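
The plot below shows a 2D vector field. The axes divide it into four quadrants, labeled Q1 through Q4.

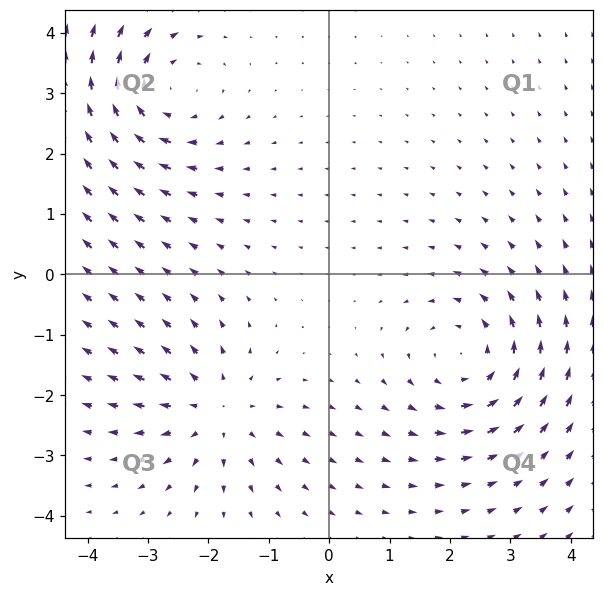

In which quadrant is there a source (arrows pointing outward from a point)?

The source sits at approximately (-1.9, -2.3), which lies in quadrant Q3. The divergence there is about +4, positive as expected for a source.

Q3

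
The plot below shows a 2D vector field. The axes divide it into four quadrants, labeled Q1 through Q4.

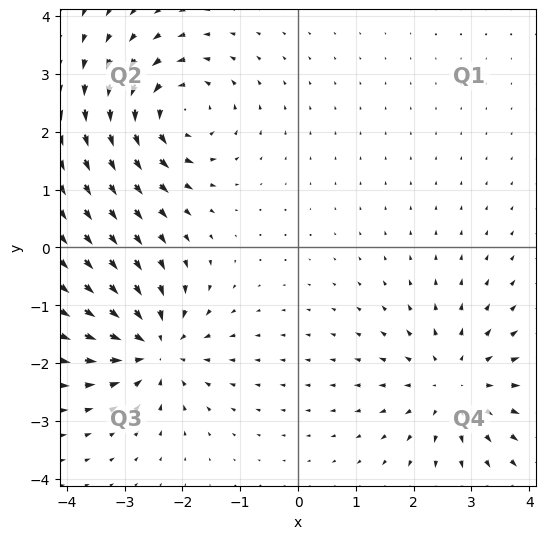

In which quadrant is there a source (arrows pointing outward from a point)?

Q4

The source sits at approximately (2.7, -2.4), which lies in quadrant Q4. The divergence there is about +4, positive as expected for a source.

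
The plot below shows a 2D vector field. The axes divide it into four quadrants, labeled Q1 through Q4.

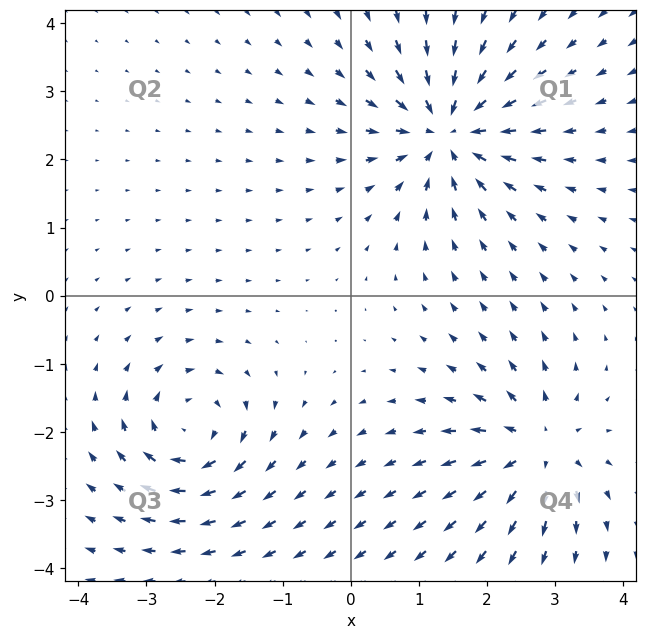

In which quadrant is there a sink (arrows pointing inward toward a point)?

Q1

The sink sits at approximately (1.4, 2.4), which lies in quadrant Q1. The divergence there is about -6, negative as expected for a sink.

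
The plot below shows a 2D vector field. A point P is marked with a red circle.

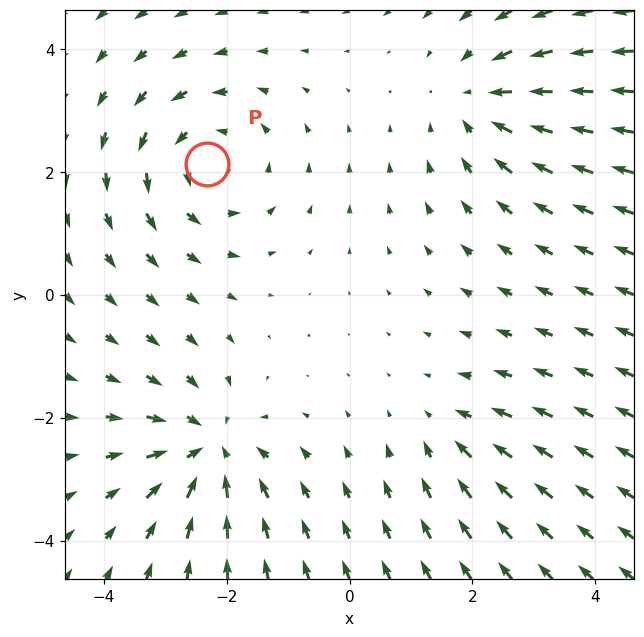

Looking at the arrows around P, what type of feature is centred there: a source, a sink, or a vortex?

vortex

At P (-2.3, 2.1) the arrows circulate counterclockwise. Divergence ≈0, curl about +4 — near-zero divergence with nonzero curl is a vortex.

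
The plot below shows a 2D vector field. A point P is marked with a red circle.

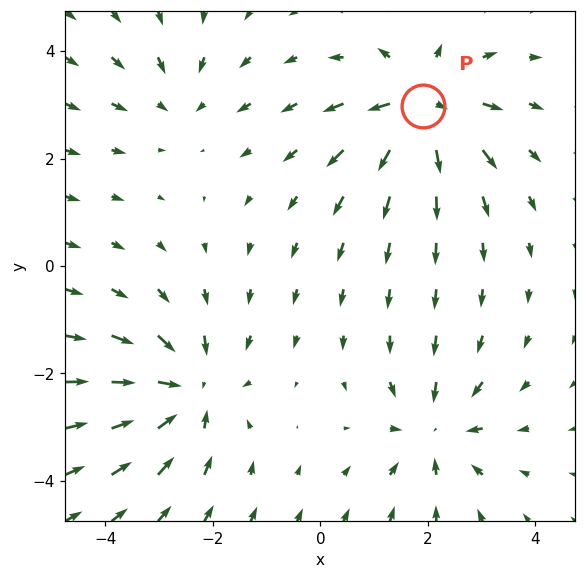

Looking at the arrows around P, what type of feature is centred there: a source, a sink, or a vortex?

source

At P (1.9, 3.0) the arrows spread outward. Divergence about +7, curl ≈0 — positive divergence with near-zero curl is a source.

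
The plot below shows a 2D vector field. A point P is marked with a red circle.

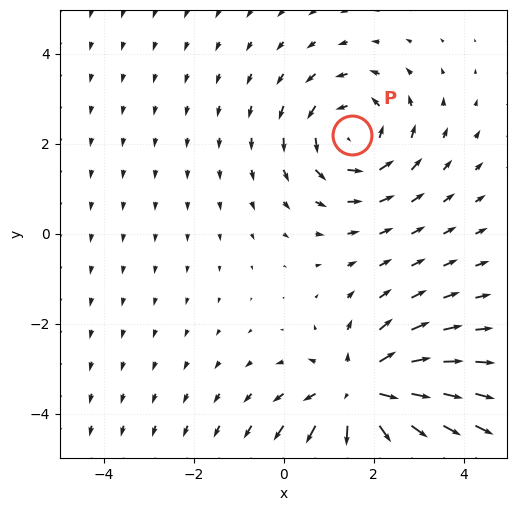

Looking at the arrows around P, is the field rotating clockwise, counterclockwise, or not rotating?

Near P at (1.5, 2.2) the arrows circulate counterclockwise. The curl (z-component) there is about +3; positive curl means counterclockwise rotation.

counterclockwise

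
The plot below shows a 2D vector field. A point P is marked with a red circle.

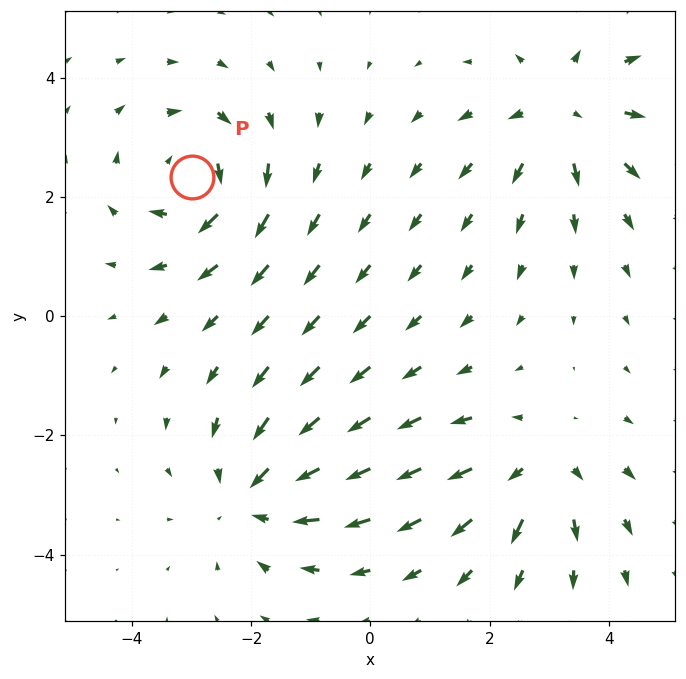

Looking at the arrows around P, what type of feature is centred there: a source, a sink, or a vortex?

At P (-3.0, 2.3) the arrows circulate clockwise. Divergence ≈0, curl about -5 — near-zero divergence with nonzero curl is a vortex.

vortex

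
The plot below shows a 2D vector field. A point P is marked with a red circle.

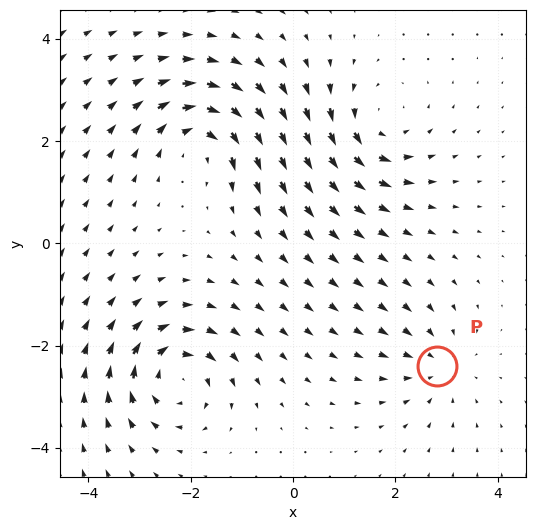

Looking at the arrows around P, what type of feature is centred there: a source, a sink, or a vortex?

At P (2.8, -2.4) the arrows converge inward. Divergence about -4, curl ≈0 — negative divergence with near-zero curl is a sink.

sink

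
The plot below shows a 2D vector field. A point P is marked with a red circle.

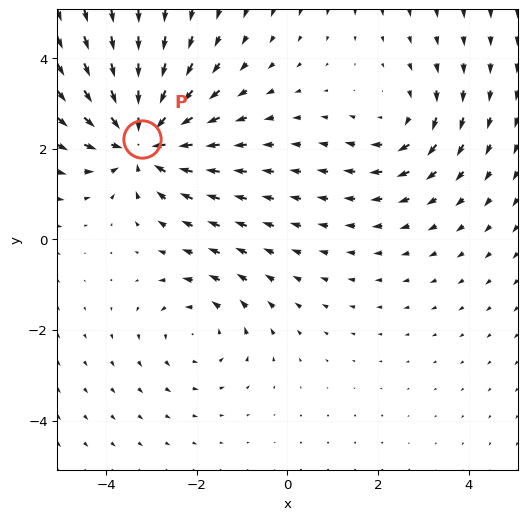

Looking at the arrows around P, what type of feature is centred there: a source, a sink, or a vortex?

At P (-3.2, 2.2) the arrows converge inward. Divergence about -5, curl ≈0 — negative divergence with near-zero curl is a sink.

sink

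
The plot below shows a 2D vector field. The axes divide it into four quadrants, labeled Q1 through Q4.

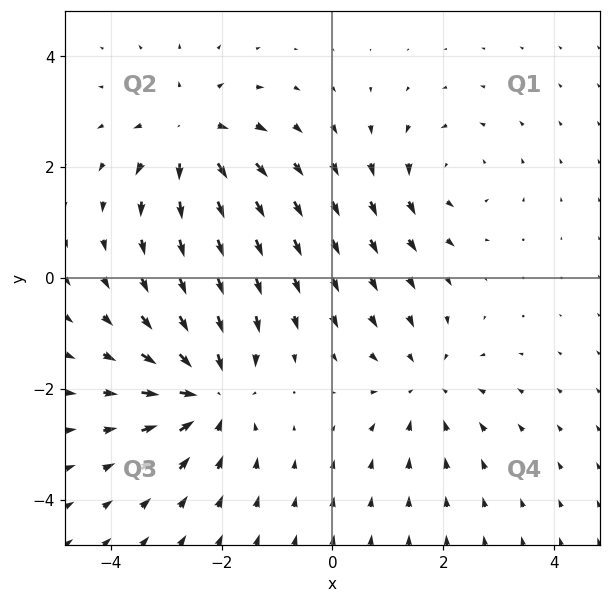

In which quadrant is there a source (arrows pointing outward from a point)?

The source sits at approximately (-2.5, 2.6), which lies in quadrant Q2. The divergence there is about +4, positive as expected for a source.

Q2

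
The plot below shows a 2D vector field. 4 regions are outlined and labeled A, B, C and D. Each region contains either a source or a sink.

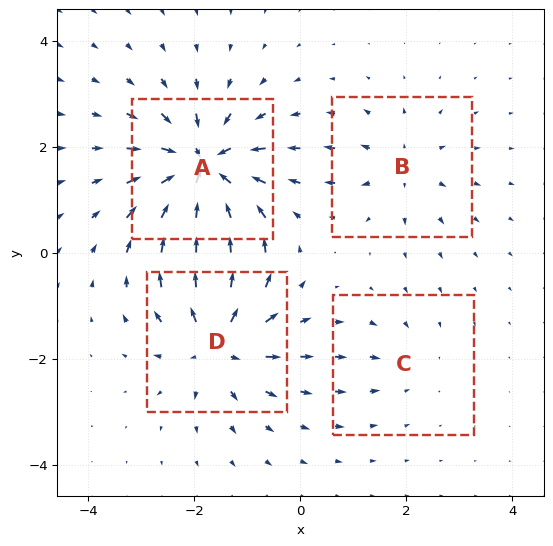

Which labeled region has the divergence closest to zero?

Divergence at each region's feature centre — A: about -9, B: about +4, C: about -2, D: about +7. Region C is closest to zero.

C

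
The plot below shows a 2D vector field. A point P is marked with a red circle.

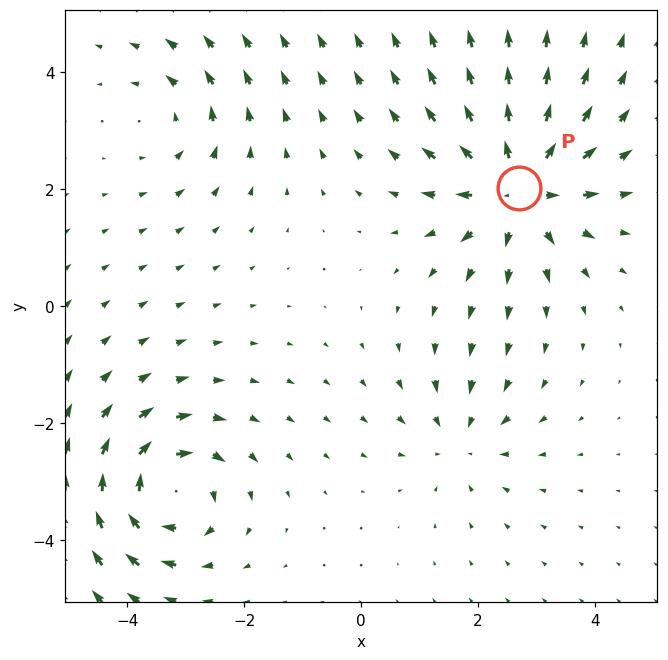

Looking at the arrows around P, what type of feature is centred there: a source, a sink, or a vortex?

source

At P (2.7, 2.0) the arrows spread outward. Divergence about +5, curl ≈0 — positive divergence with near-zero curl is a source.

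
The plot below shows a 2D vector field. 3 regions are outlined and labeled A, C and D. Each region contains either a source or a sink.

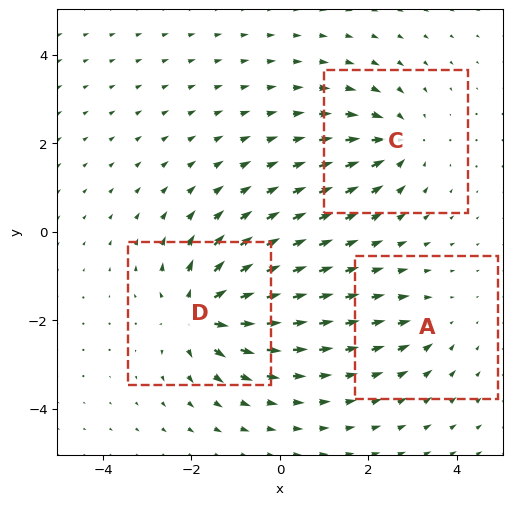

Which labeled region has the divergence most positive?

D

Divergence at each region's feature centre — A: about -2, C: about -4, D: about +6. Region D is most positive.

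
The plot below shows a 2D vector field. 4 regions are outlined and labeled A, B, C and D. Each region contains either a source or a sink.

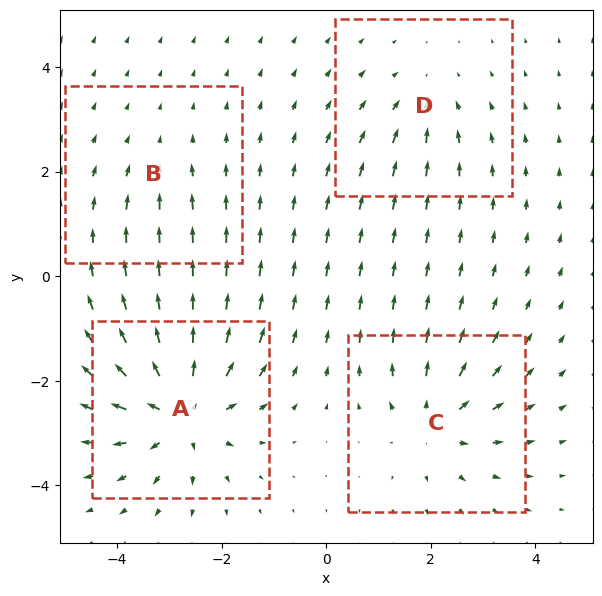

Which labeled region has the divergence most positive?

Divergence at each region's feature centre — A: about +8, B: about -2, C: about +5, D: about -3. Region A is most positive.

A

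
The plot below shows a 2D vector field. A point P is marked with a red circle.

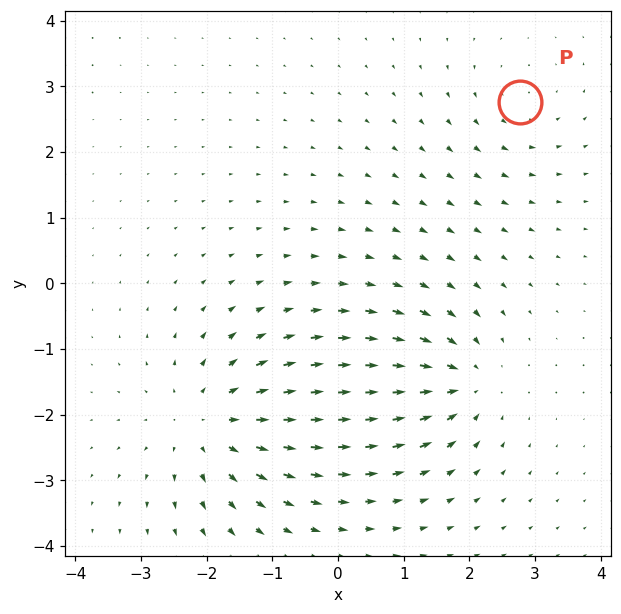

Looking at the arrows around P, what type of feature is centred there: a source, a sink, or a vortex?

At P (2.8, 2.8) the arrows circulate counterclockwise. Divergence ≈0, curl about +2 — near-zero divergence with nonzero curl is a vortex.

vortex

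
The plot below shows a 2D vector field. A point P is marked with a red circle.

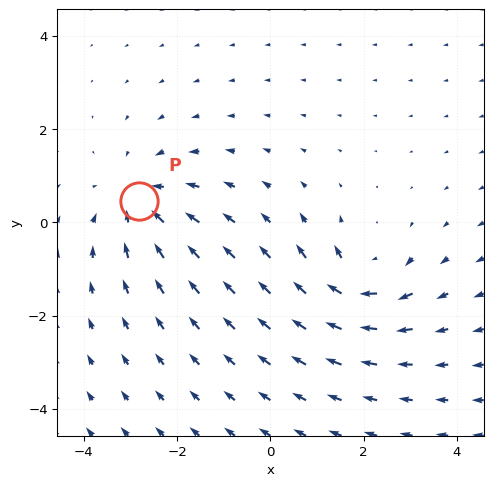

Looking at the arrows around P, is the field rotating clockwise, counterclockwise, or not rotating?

Near P at (-2.8, 0.5) the arrows show no circulation. The curl there is ≈0.

not rotating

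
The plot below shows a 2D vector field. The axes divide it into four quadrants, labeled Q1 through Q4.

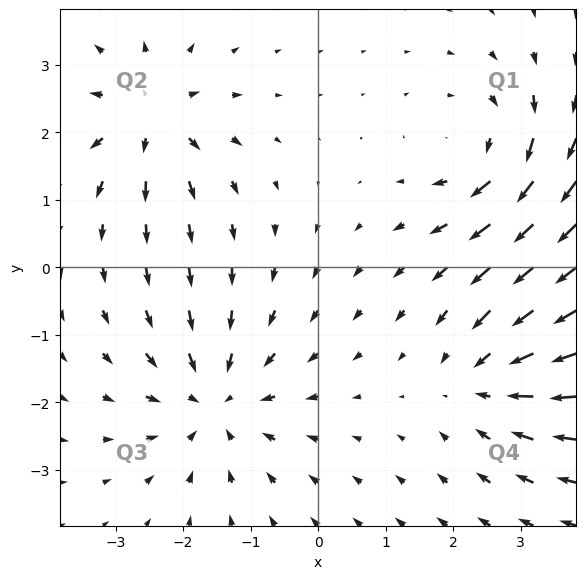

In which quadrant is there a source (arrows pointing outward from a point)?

The source sits at approximately (-2.5, 2.2), which lies in quadrant Q2. The divergence there is about +4, positive as expected for a source.

Q2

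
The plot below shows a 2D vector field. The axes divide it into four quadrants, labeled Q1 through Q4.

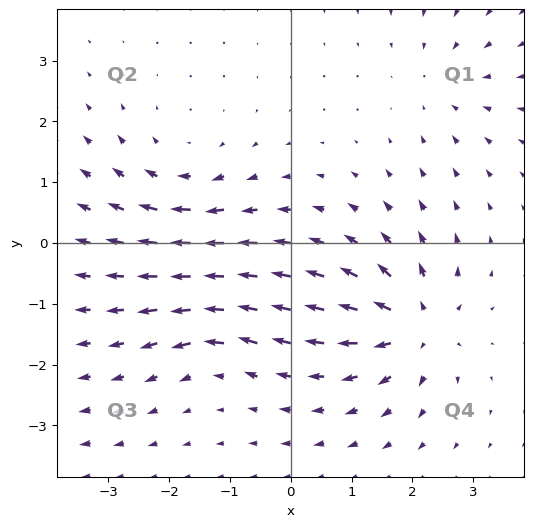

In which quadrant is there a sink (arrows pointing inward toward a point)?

The sink sits at approximately (2.5, 2.6), which lies in quadrant Q1. The divergence there is about -3, negative as expected for a sink.

Q1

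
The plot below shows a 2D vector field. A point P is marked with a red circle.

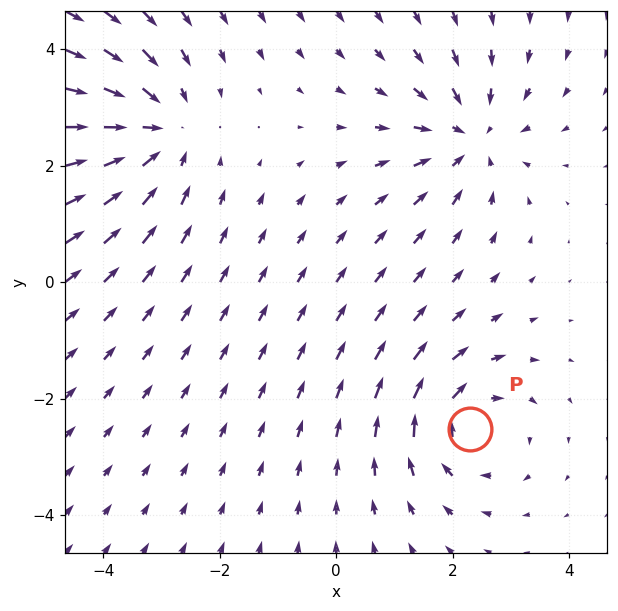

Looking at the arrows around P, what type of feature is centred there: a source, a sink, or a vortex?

At P (2.3, -2.5) the arrows circulate clockwise. Divergence ≈0, curl about -3 — near-zero divergence with nonzero curl is a vortex.

vortex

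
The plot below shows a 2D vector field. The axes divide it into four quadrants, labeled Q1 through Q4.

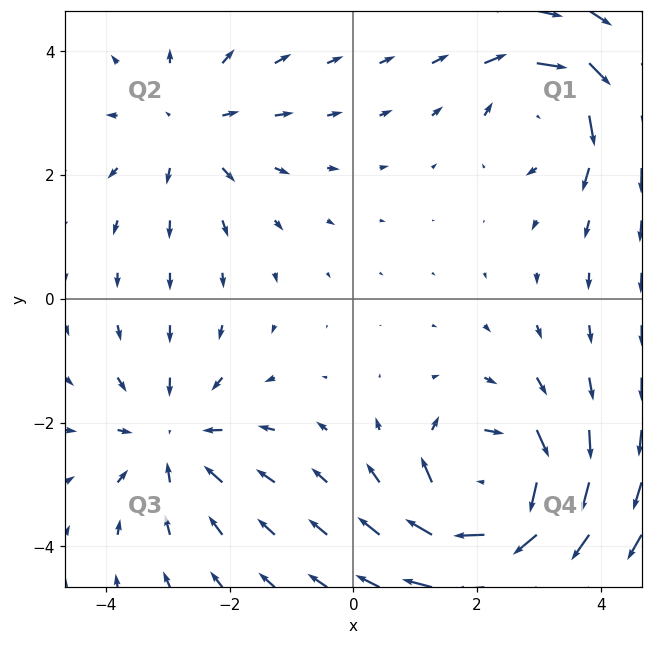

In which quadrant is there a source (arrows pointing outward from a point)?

Q2

The source sits at approximately (-2.7, 2.8), which lies in quadrant Q2. The divergence there is about +3, positive as expected for a source.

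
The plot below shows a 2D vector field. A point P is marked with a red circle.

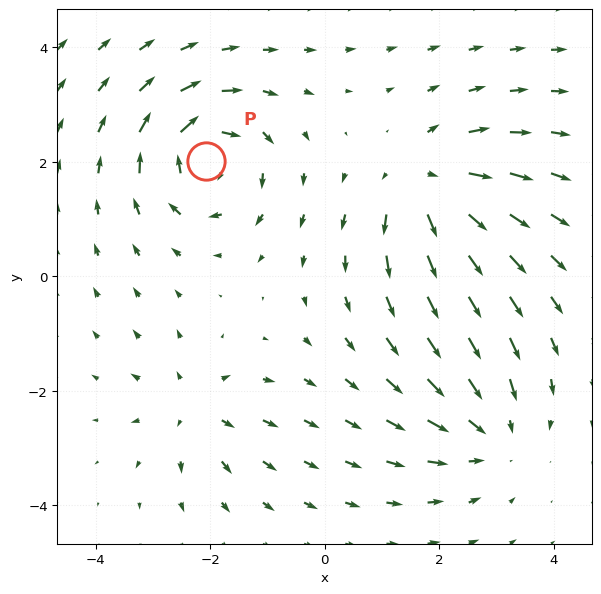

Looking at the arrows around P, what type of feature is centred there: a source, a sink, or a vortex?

At P (-2.1, 2.0) the arrows circulate clockwise. Divergence ≈0, curl about -6 — near-zero divergence with nonzero curl is a vortex.

vortex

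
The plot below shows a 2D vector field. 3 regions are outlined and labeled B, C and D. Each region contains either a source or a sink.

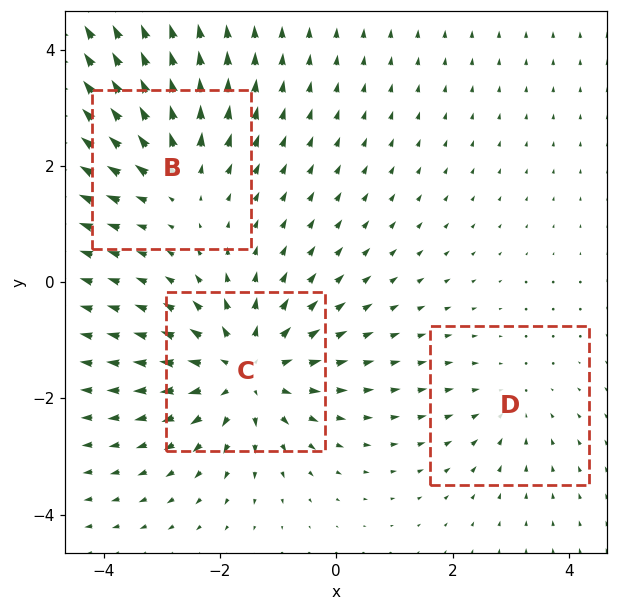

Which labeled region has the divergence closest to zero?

Divergence at each region's feature centre — B: about +3, C: about +4, D: about -2. Region D is closest to zero.

D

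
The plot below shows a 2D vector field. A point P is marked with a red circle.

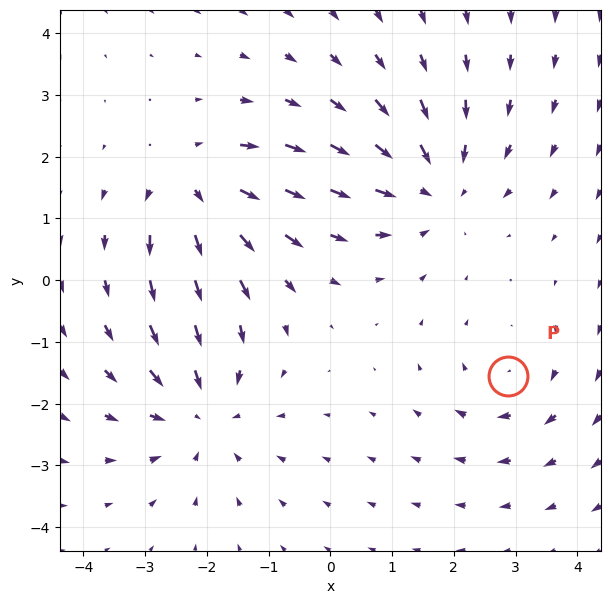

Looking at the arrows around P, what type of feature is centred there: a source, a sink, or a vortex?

At P (2.9, -1.6) the arrows circulate clockwise. Divergence ≈0, curl about -3 — near-zero divergence with nonzero curl is a vortex.

vortex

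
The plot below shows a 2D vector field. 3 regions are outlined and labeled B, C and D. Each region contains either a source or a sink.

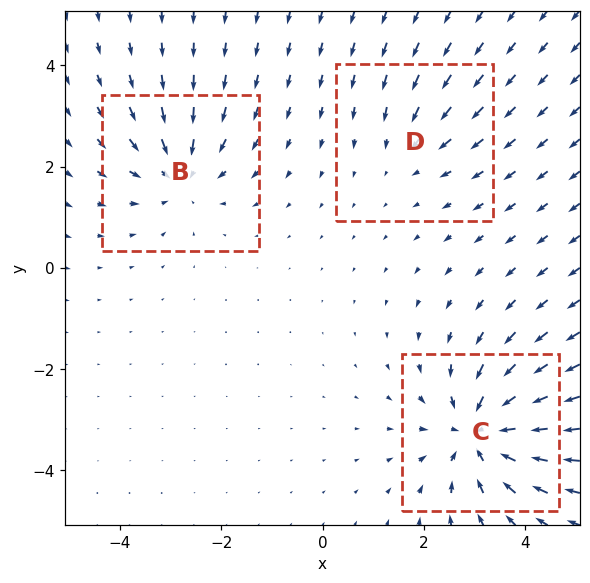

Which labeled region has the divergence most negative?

Divergence at each region's feature centre — B: about -3, C: about -5, D: about -2. Region C is most negative.

C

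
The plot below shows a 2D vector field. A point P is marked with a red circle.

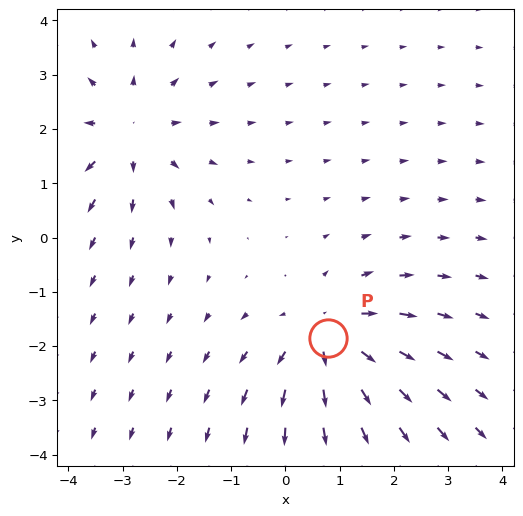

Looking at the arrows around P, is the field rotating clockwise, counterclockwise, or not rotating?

Near P at (0.8, -1.9) the arrows show no circulation. The curl there is ≈0.

not rotating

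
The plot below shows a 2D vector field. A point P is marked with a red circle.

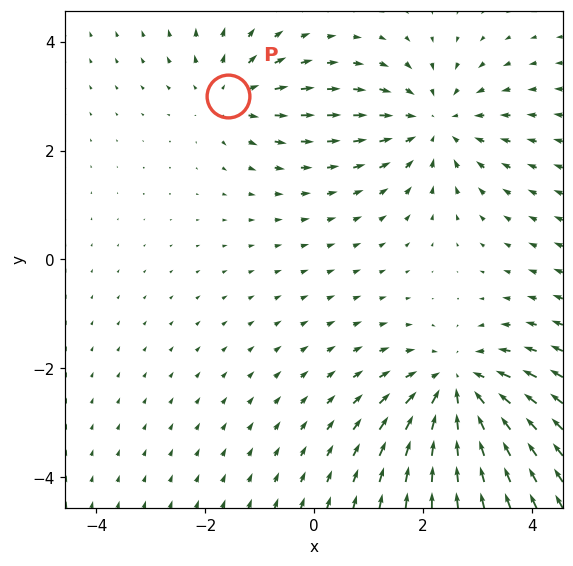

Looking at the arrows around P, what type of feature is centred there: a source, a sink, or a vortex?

source

At P (-1.6, 3.0) the arrows spread outward. Divergence about +3, curl ≈0 — positive divergence with near-zero curl is a source.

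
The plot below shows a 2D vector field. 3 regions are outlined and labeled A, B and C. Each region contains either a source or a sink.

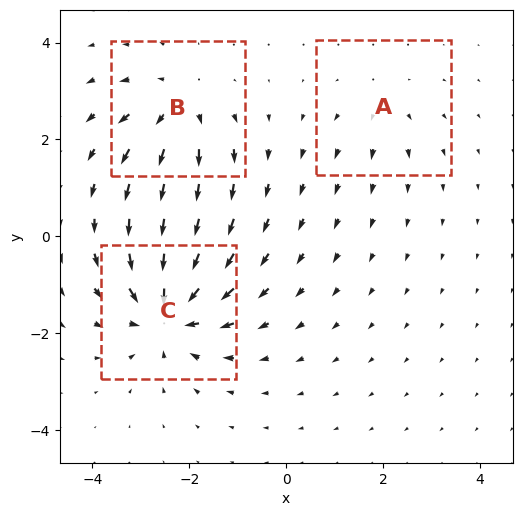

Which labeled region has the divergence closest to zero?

Divergence at each region's feature centre — A: about +2, B: about +4, C: about -5. Region A is closest to zero.

A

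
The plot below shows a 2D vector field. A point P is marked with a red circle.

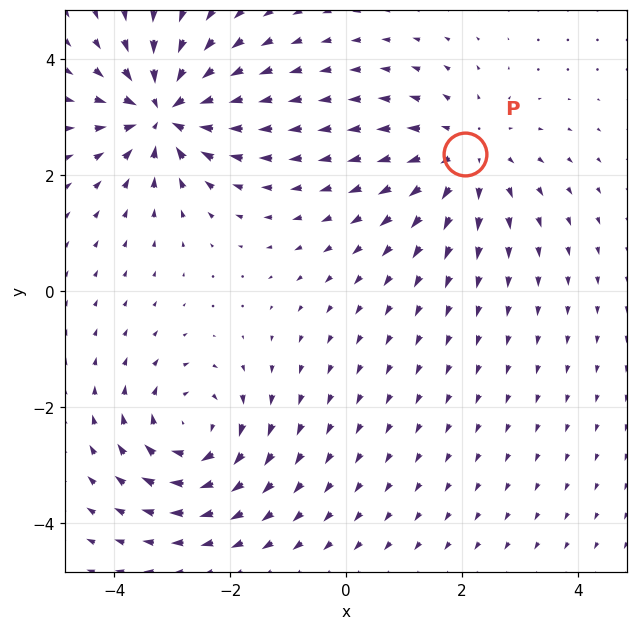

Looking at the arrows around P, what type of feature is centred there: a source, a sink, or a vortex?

source

At P (2.1, 2.4) the arrows spread outward. Divergence about +3, curl ≈0 — positive divergence with near-zero curl is a source.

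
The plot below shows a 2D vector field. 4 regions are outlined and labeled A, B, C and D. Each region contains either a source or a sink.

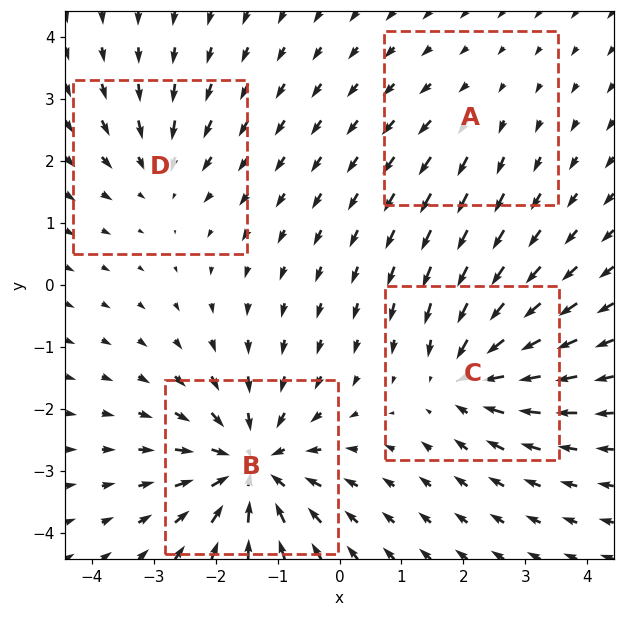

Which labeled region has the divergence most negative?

B

Divergence at each region's feature centre — A: about +2, B: about -8, C: about -6, D: about -4. Region B is most negative.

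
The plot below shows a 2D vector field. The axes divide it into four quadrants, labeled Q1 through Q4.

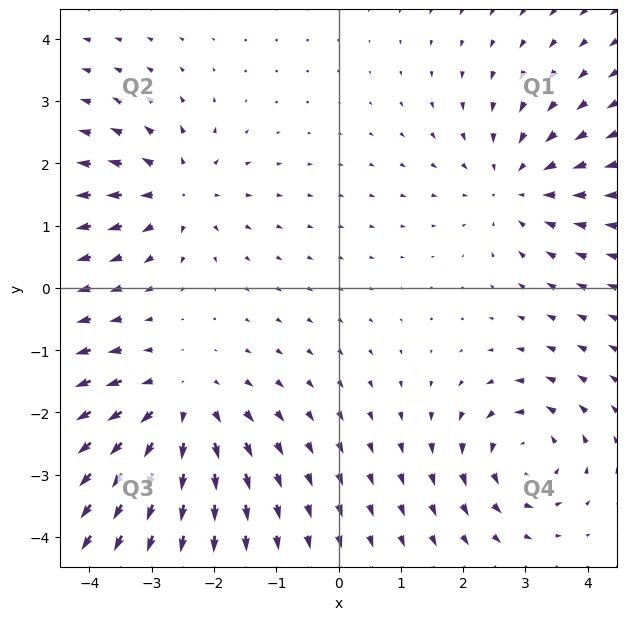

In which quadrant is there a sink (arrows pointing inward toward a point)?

Q1

The sink sits at approximately (2.9, 1.6), which lies in quadrant Q1. The divergence there is about -3, negative as expected for a sink.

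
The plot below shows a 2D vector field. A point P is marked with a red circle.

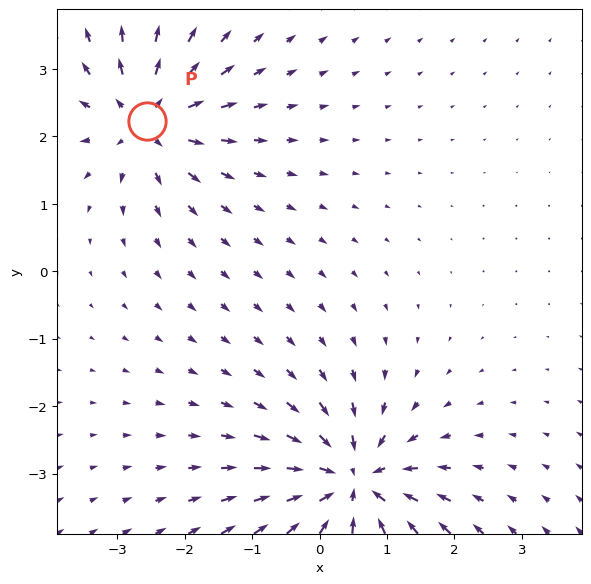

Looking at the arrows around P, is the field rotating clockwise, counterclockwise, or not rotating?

Near P at (-2.6, 2.2) the arrows show no circulation. The curl there is ≈0.

not rotating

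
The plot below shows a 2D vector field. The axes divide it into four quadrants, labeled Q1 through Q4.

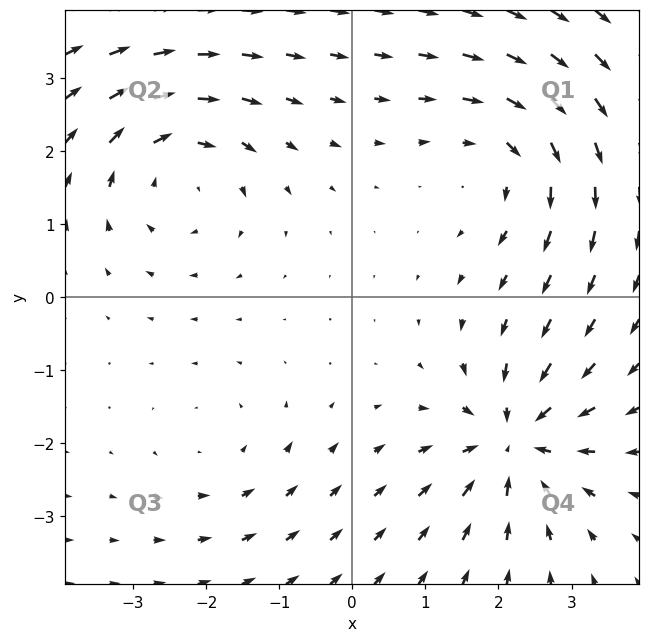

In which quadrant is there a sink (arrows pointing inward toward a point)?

The sink sits at approximately (2.2, -2.0), which lies in quadrant Q4. The divergence there is about -6, negative as expected for a sink.

Q4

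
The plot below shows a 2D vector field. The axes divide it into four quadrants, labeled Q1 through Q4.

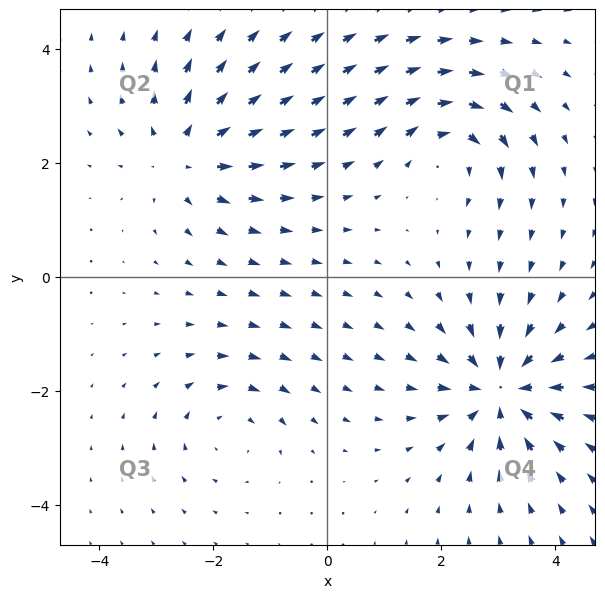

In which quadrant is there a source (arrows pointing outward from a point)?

Q2

The source sits at approximately (-2.5, 2.2), which lies in quadrant Q2. The divergence there is about +4, positive as expected for a source.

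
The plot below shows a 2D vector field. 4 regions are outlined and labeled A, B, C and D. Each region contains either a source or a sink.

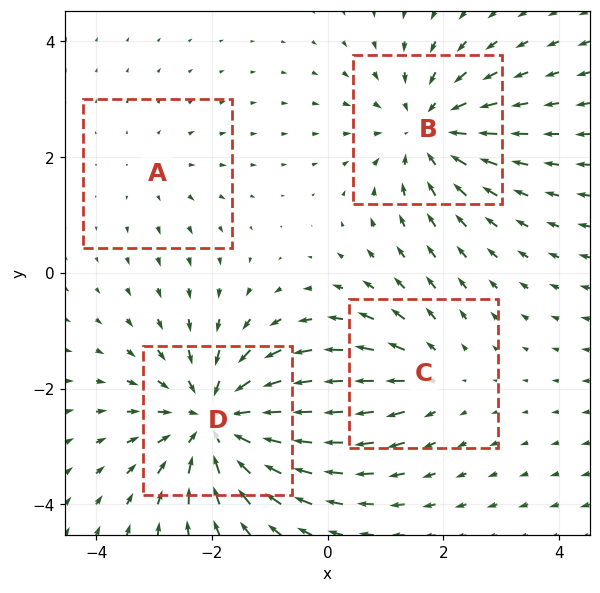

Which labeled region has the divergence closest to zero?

Divergence at each region's feature centre — A: about +2, B: about -4, C: about +3, D: about -6. Region A is closest to zero.

A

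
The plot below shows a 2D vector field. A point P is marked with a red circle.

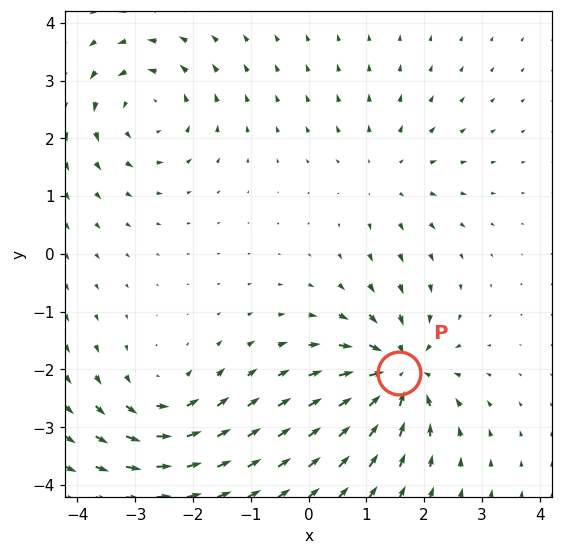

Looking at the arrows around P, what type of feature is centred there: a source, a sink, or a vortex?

sink

At P (1.6, -2.1) the arrows converge inward. Divergence about -7, curl ≈0 — negative divergence with near-zero curl is a sink.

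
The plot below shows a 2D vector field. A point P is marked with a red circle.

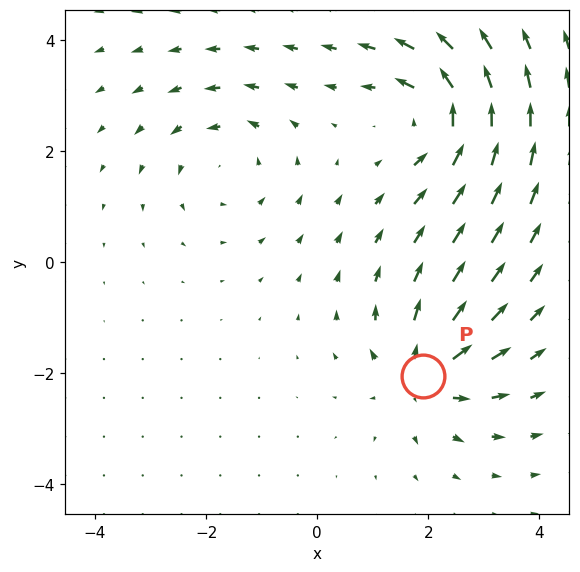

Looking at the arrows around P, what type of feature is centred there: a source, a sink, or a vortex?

source

At P (1.9, -2.0) the arrows spread outward. Divergence about +5, curl ≈0 — positive divergence with near-zero curl is a source.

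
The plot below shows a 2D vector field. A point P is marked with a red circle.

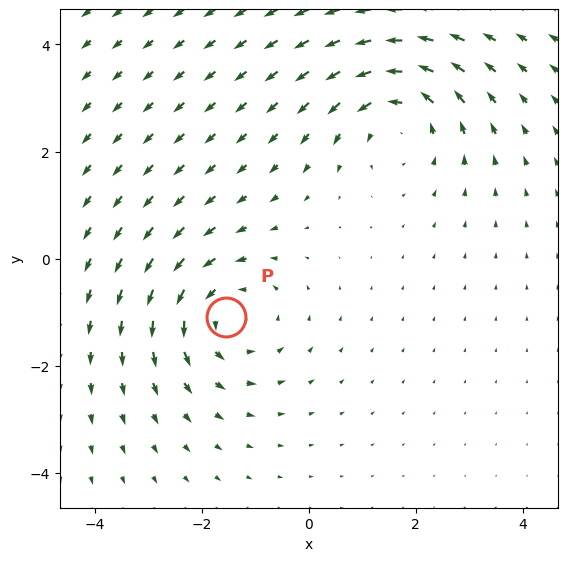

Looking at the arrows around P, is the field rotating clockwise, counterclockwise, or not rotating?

counterclockwise

Near P at (-1.6, -1.1) the arrows circulate counterclockwise. The curl (z-component) there is about +4; positive curl means counterclockwise rotation.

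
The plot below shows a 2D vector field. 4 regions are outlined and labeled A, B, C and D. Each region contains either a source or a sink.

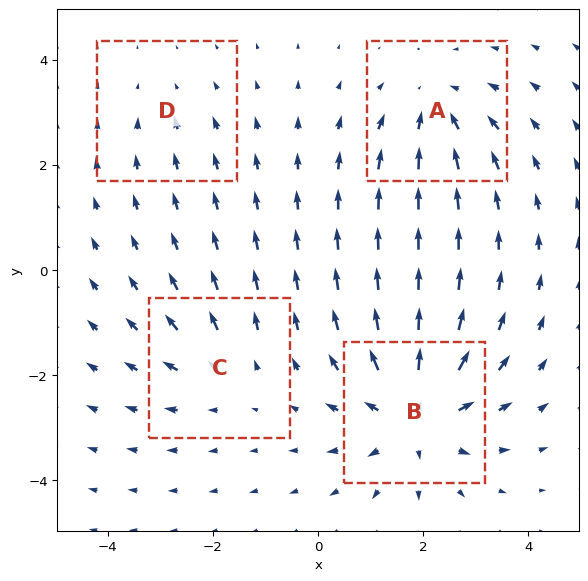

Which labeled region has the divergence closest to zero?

D

Divergence at each region's feature centre — A: about -4, B: about +7, C: about +3, D: about -2. Region D is closest to zero.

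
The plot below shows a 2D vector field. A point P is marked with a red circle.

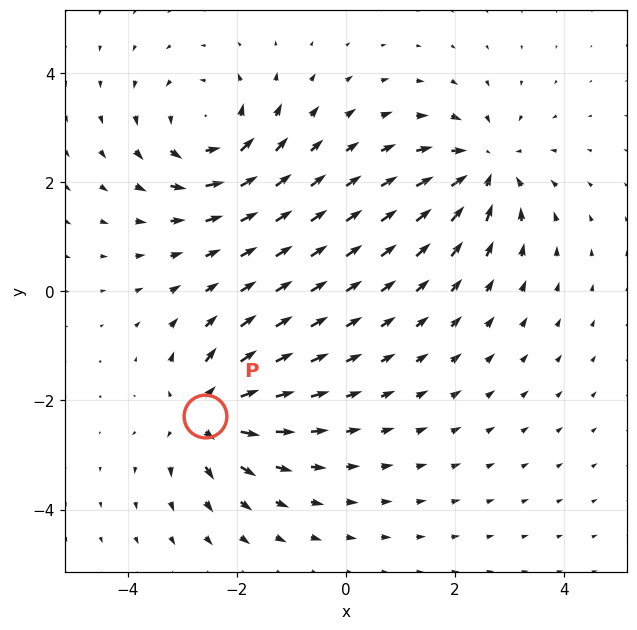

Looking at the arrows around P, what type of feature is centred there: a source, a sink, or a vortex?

At P (-2.6, -2.3) the arrows spread outward. Divergence about +6, curl ≈0 — positive divergence with near-zero curl is a source.

source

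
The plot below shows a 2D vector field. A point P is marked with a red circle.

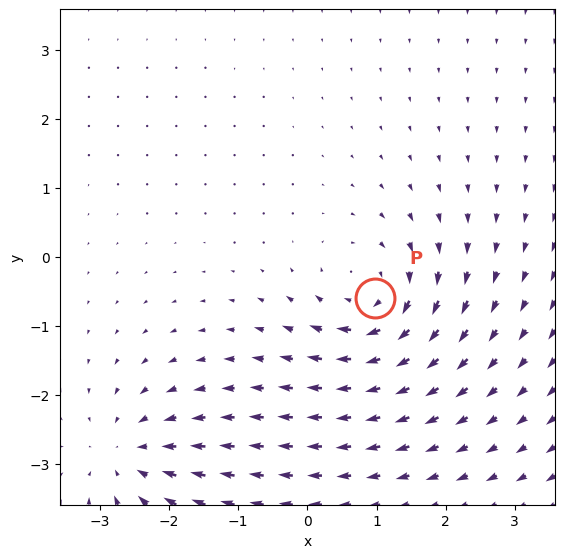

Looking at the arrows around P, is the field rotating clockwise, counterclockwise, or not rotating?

Near P at (1.0, -0.6) the arrows circulate clockwise. The curl (z-component) there is about -5; negative curl means clockwise rotation.

clockwise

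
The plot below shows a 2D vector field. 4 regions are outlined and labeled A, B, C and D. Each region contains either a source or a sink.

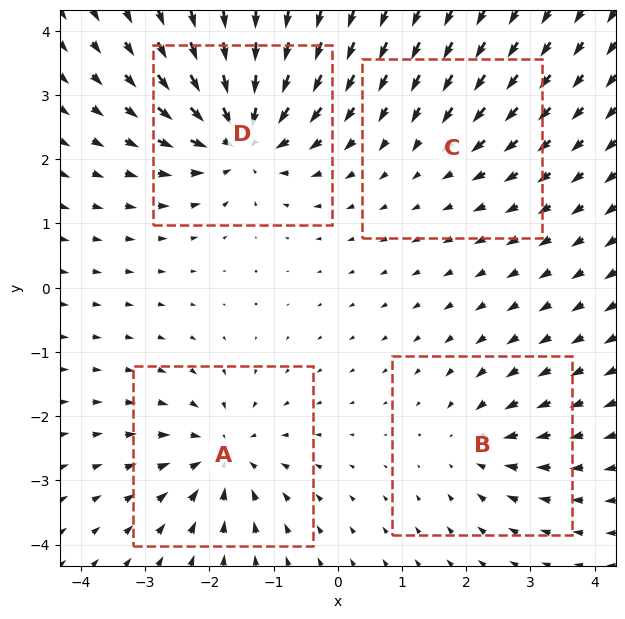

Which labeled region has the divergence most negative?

D

Divergence at each region's feature centre — A: about -6, B: about -4, C: about -3, D: about -8. Region D is most negative.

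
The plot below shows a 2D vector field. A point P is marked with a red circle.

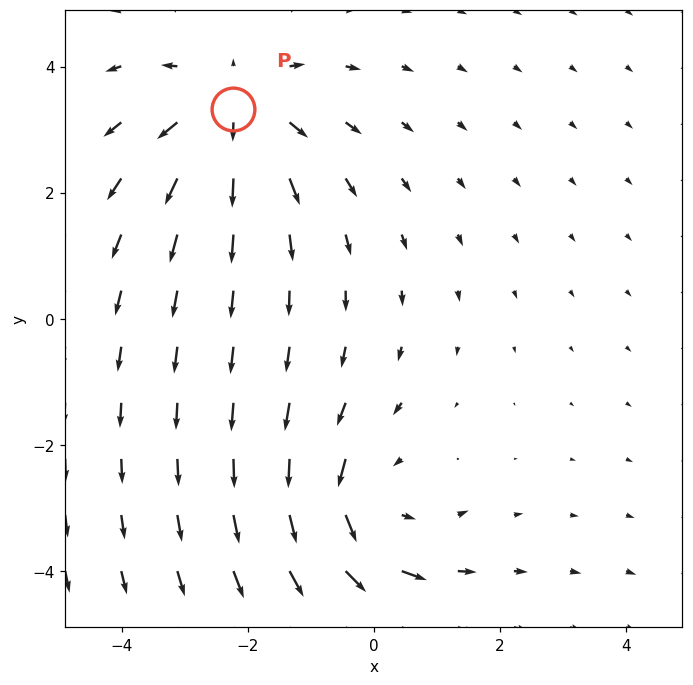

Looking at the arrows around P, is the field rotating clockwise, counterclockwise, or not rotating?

not rotating

Near P at (-2.2, 3.3) the arrows show no circulation. The curl there is ≈0.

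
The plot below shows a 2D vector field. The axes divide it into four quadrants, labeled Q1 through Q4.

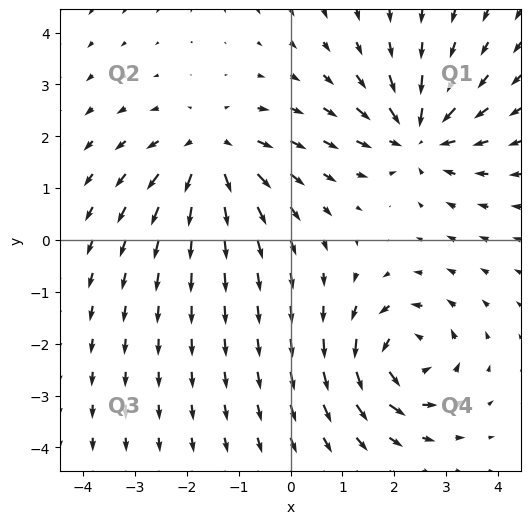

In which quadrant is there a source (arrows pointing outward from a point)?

The source sits at approximately (-1.5, 1.7), which lies in quadrant Q2. The divergence there is about +4, positive as expected for a source.

Q2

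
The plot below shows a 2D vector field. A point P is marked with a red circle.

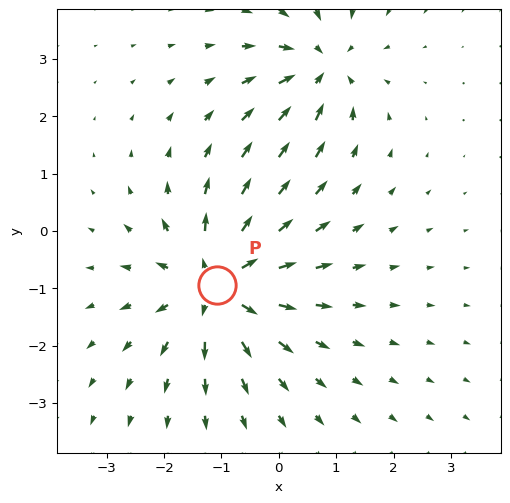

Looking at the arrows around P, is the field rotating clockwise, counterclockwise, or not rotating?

not rotating

Near P at (-1.1, -0.9) the arrows show no circulation. The curl there is ≈0.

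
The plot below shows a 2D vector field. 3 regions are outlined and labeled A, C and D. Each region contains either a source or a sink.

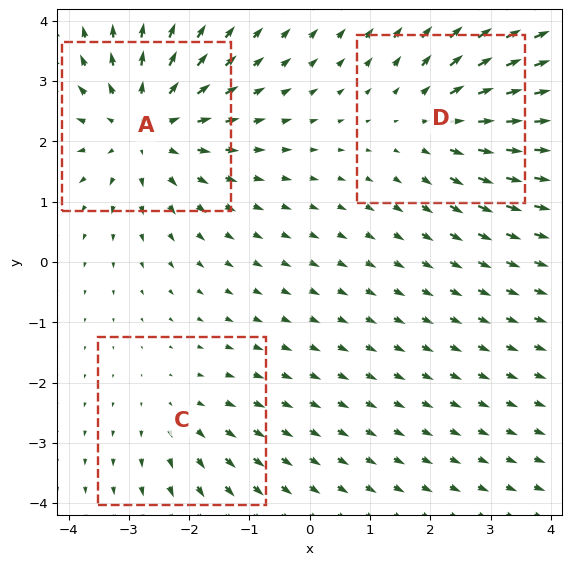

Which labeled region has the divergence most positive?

Divergence at each region's feature centre — A: about +4, C: about +2, D: about +3. Region A is most positive.

A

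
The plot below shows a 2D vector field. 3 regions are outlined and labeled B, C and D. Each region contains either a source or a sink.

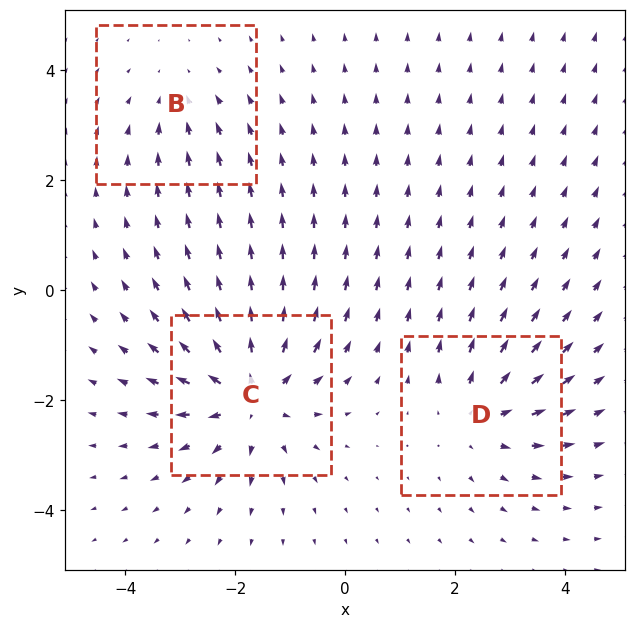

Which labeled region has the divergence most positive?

C

Divergence at each region's feature centre — B: about -2, C: about +5, D: about +3. Region C is most positive.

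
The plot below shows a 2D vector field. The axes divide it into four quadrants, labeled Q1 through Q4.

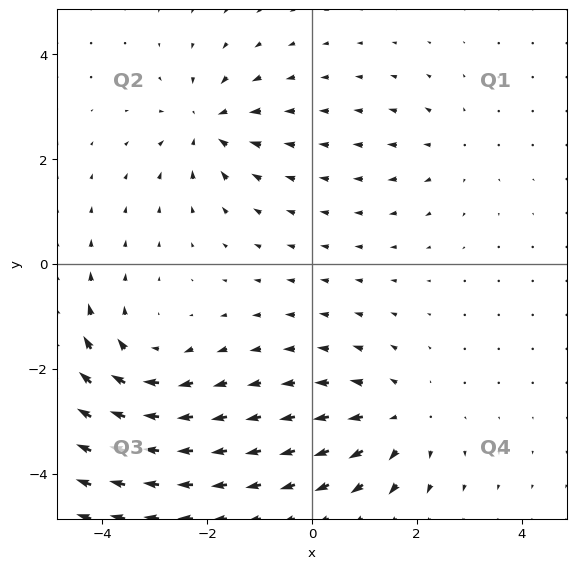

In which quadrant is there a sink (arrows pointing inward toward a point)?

The sink sits at approximately (-2.0, 2.6), which lies in quadrant Q2. The divergence there is about -5, negative as expected for a sink.

Q2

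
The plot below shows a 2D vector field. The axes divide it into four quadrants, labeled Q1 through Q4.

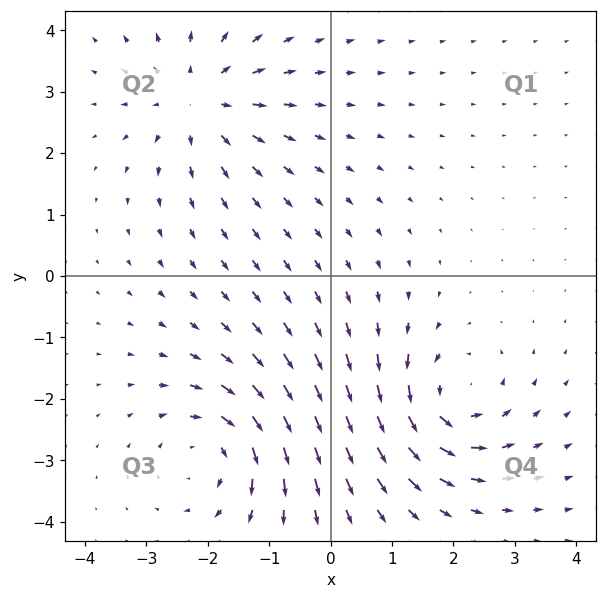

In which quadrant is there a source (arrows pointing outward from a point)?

The source sits at approximately (-2.1, 2.9), which lies in quadrant Q2. The divergence there is about +4, positive as expected for a source.

Q2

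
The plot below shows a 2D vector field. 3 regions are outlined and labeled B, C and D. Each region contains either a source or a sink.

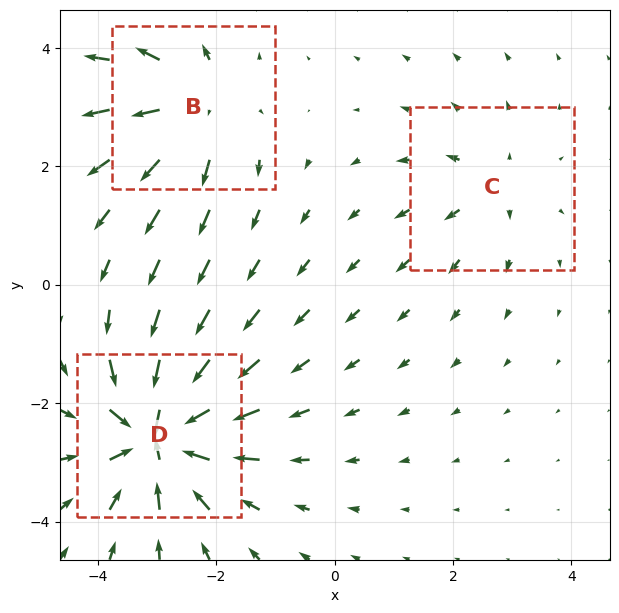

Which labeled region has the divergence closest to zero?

Divergence at each region's feature centre — B: about +4, C: about +2, D: about -6. Region C is closest to zero.

C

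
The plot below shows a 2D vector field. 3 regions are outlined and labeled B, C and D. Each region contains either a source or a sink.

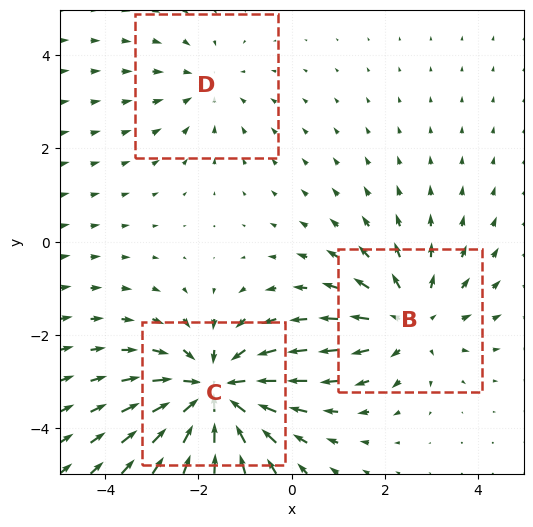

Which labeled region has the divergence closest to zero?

Divergence at each region's feature centre — B: about +3, C: about -4, D: about -2. Region D is closest to zero.

D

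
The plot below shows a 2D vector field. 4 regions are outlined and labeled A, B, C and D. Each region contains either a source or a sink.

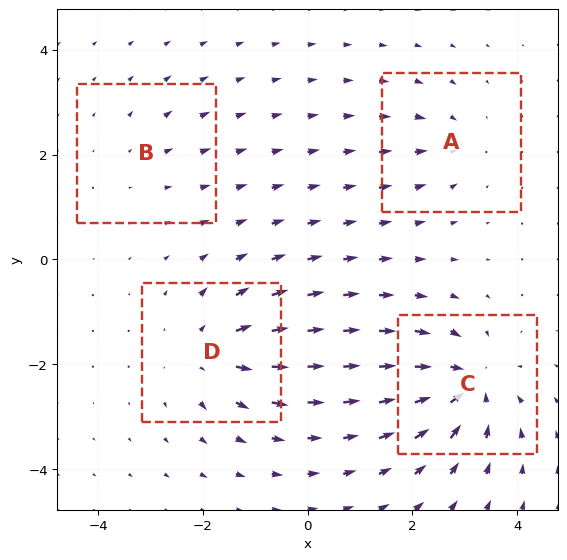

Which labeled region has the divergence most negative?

Divergence at each region's feature centre — A: about -4, B: about +2, C: about -7, D: about +6. Region C is most negative.

C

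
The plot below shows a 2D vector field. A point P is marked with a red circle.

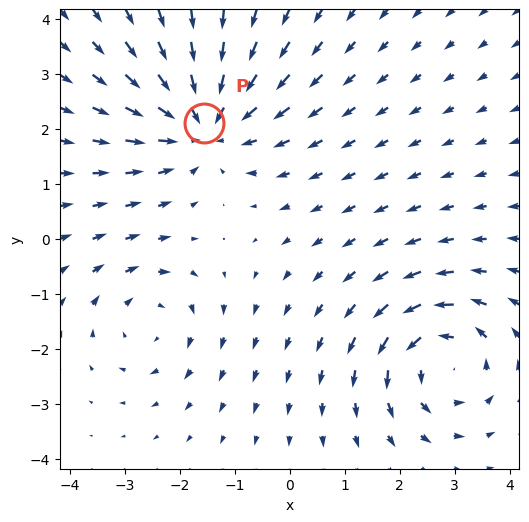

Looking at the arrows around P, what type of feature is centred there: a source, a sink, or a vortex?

sink

At P (-1.6, 2.1) the arrows converge inward. Divergence about -4, curl ≈0 — negative divergence with near-zero curl is a sink.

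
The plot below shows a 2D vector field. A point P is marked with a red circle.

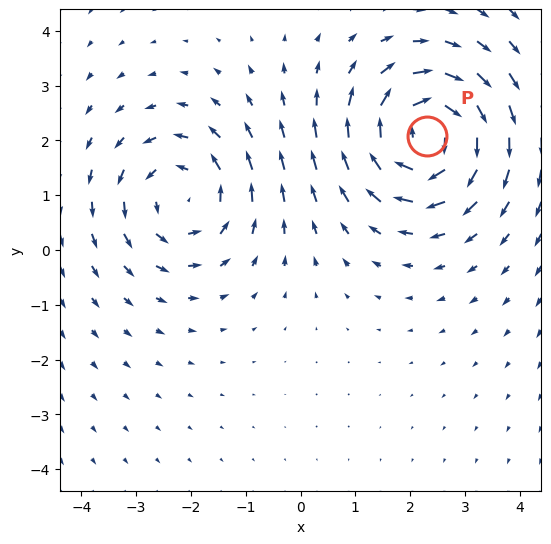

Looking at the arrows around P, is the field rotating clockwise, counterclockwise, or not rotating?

Near P at (2.3, 2.1) the arrows circulate clockwise. The curl (z-component) there is about -6; negative curl means clockwise rotation.

clockwise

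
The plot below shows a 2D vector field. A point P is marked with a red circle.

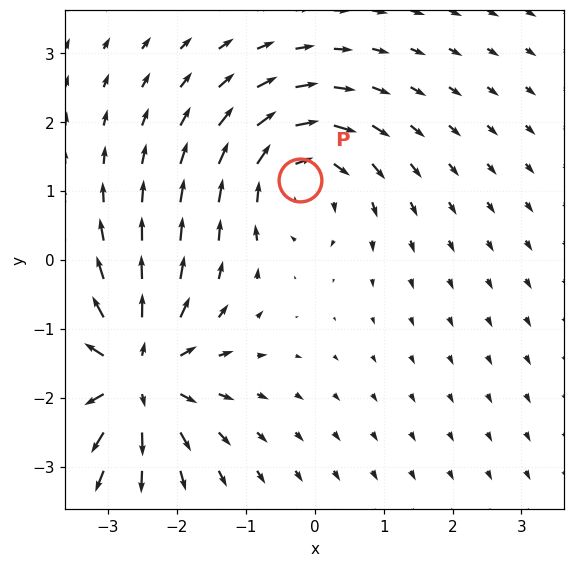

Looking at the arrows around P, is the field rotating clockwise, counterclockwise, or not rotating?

Near P at (-0.2, 1.2) the arrows circulate clockwise. The curl (z-component) there is about -4; negative curl means clockwise rotation.

clockwise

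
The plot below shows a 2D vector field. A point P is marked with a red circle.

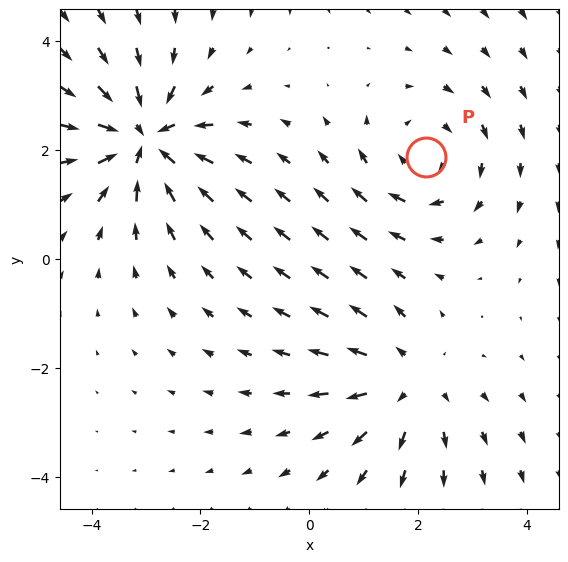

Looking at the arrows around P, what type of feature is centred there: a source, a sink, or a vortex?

At P (2.1, 1.9) the arrows circulate clockwise. Divergence ≈0, curl about -3 — near-zero divergence with nonzero curl is a vortex.

vortex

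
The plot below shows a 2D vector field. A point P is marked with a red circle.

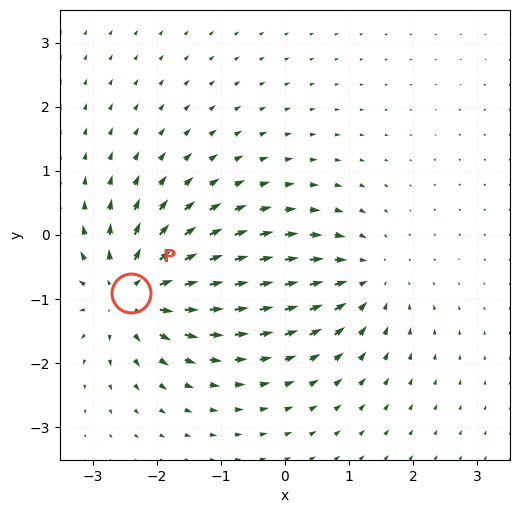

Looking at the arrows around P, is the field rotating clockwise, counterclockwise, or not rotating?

not rotating

Near P at (-2.4, -0.9) the arrows show no circulation. The curl there is ≈0.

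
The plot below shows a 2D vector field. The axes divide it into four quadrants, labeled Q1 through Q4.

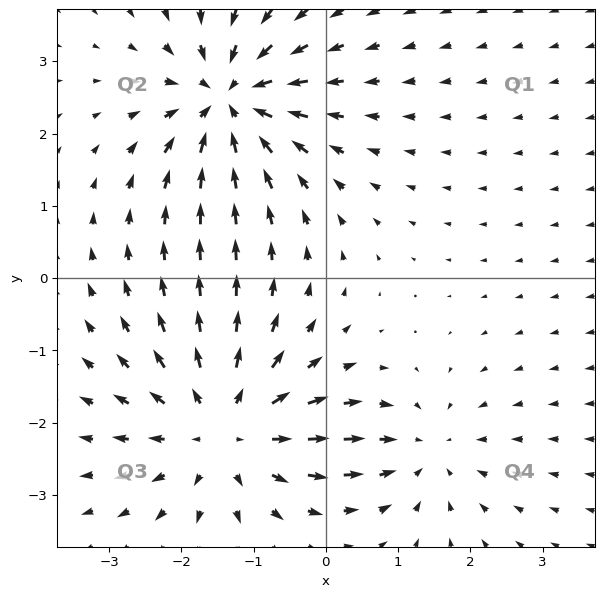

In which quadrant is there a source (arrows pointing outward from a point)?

Q3

The source sits at approximately (-1.4, -2.1), which lies in quadrant Q3. The divergence there is about +4, positive as expected for a source.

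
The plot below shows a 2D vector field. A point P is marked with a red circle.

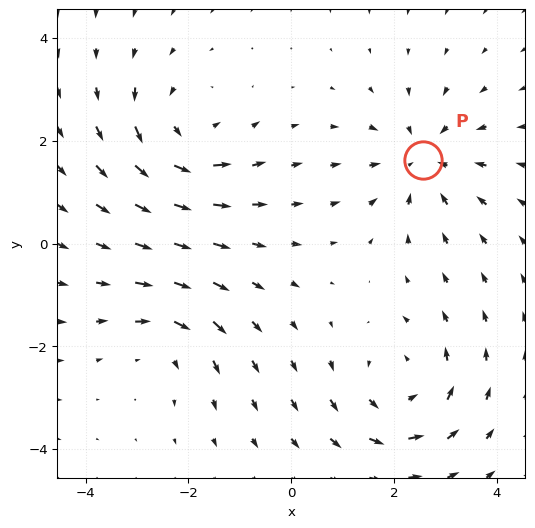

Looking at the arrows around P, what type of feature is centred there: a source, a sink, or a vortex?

At P (2.6, 1.6) the arrows converge inward. Divergence about -4, curl ≈0 — negative divergence with near-zero curl is a sink.

sink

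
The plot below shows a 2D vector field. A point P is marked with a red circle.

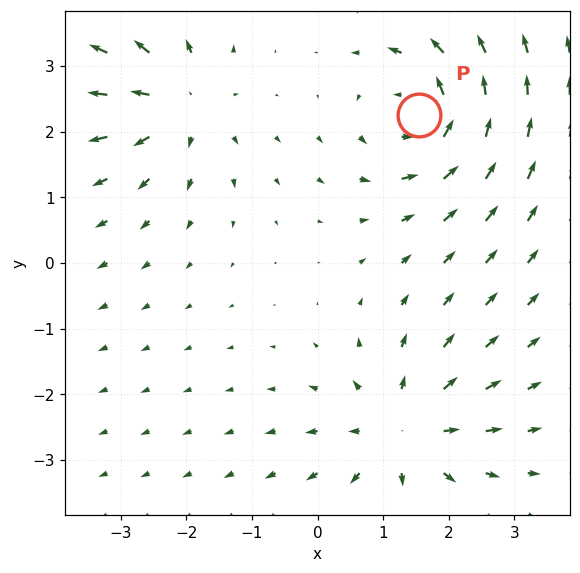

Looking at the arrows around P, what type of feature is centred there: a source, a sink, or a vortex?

At P (1.6, 2.2) the arrows circulate counterclockwise. Divergence ≈0, curl about +5 — near-zero divergence with nonzero curl is a vortex.

vortex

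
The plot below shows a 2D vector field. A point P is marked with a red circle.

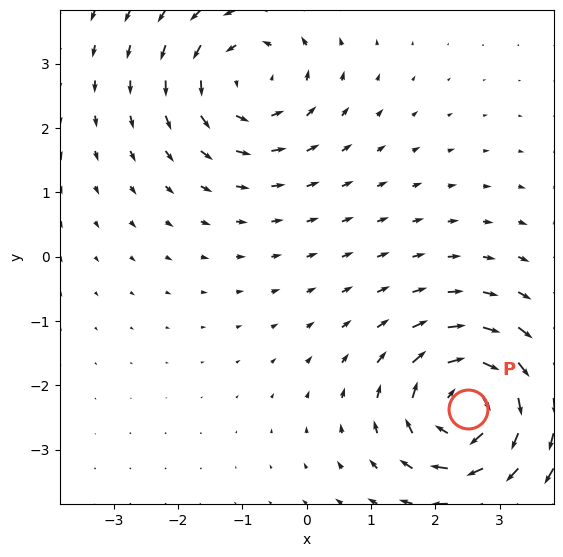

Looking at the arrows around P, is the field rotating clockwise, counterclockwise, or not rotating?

clockwise

Near P at (2.5, -2.4) the arrows circulate clockwise. The curl (z-component) there is about -6; negative curl means clockwise rotation.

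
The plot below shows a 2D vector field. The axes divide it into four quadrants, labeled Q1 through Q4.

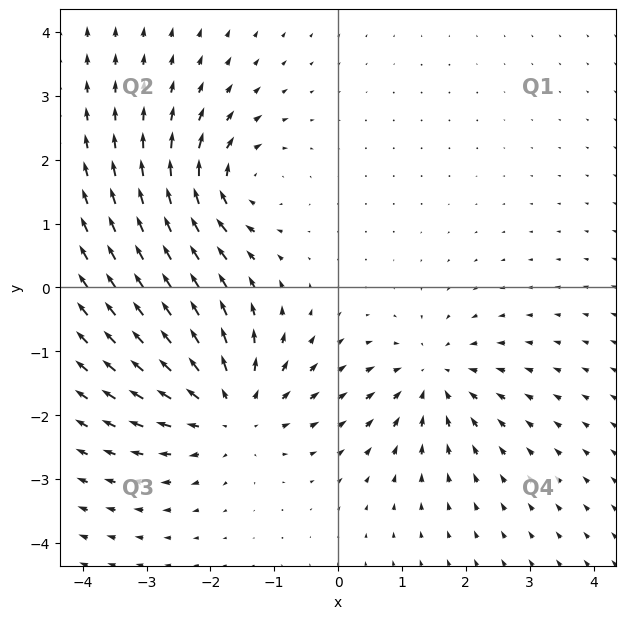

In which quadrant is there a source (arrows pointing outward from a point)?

Q3

The source sits at approximately (-1.7, -1.9), which lies in quadrant Q3. The divergence there is about +3, positive as expected for a source.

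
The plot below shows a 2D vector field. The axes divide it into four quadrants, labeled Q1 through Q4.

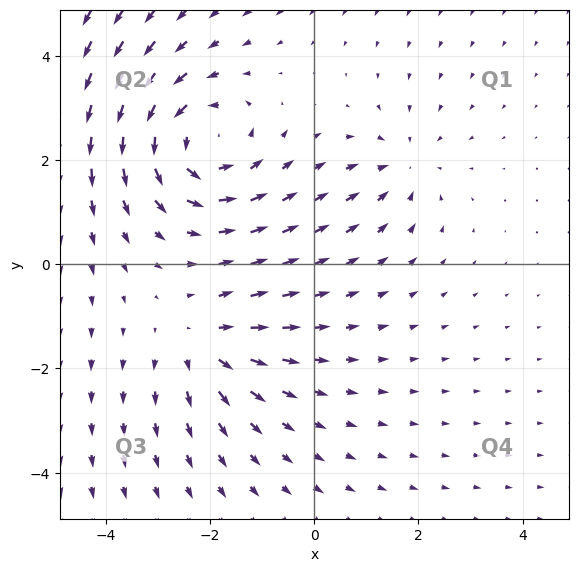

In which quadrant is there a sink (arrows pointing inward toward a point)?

The sink sits at approximately (1.7, 1.9), which lies in quadrant Q1. The divergence there is about -3, negative as expected for a sink.

Q1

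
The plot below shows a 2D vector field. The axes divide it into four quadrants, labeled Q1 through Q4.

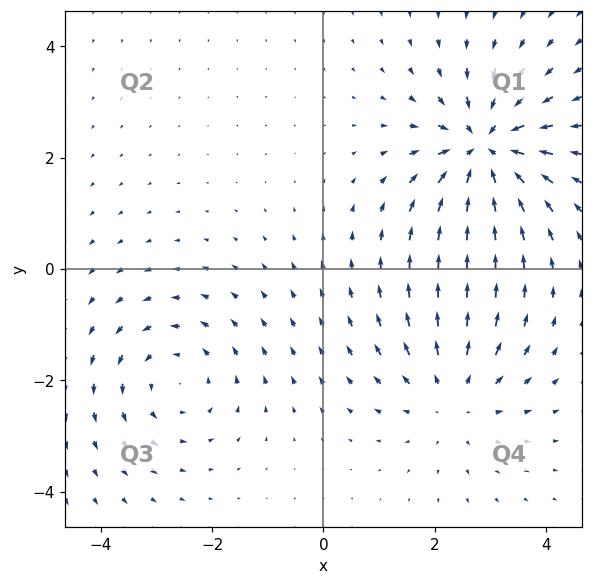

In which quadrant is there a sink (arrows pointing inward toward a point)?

Q1

The sink sits at approximately (2.9, 2.2), which lies in quadrant Q1. The divergence there is about -6, negative as expected for a sink.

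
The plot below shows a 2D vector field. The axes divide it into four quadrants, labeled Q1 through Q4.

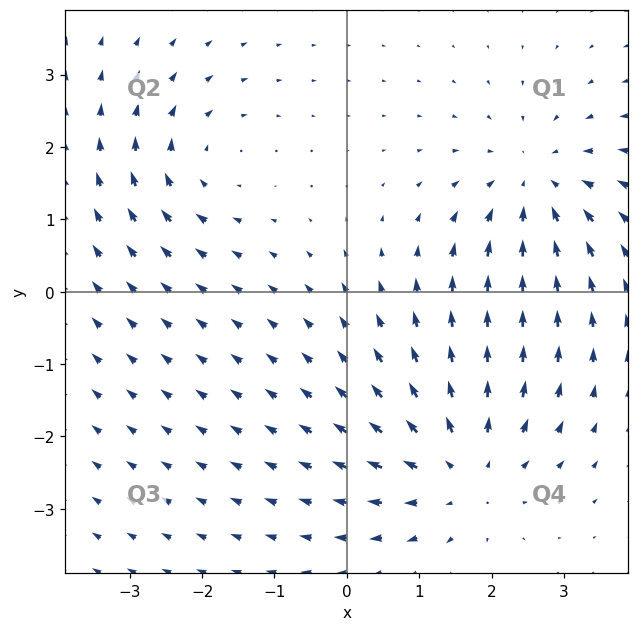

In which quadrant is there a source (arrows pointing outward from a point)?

The source sits at approximately (1.6, -2.4), which lies in quadrant Q4. The divergence there is about +4, positive as expected for a source.

Q4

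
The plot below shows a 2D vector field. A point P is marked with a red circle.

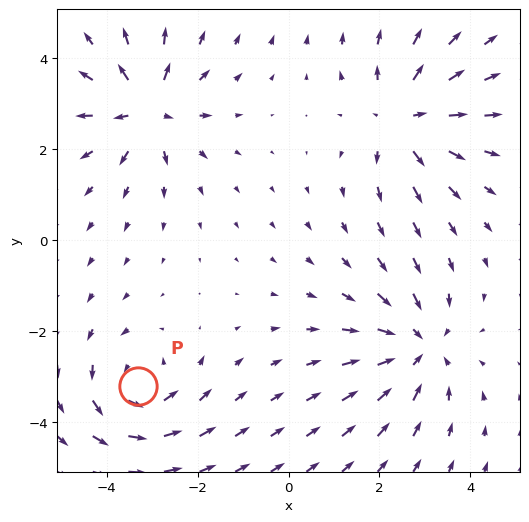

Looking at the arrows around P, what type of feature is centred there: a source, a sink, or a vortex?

vortex

At P (-3.3, -3.2) the arrows circulate counterclockwise. Divergence ≈0, curl about +4 — near-zero divergence with nonzero curl is a vortex.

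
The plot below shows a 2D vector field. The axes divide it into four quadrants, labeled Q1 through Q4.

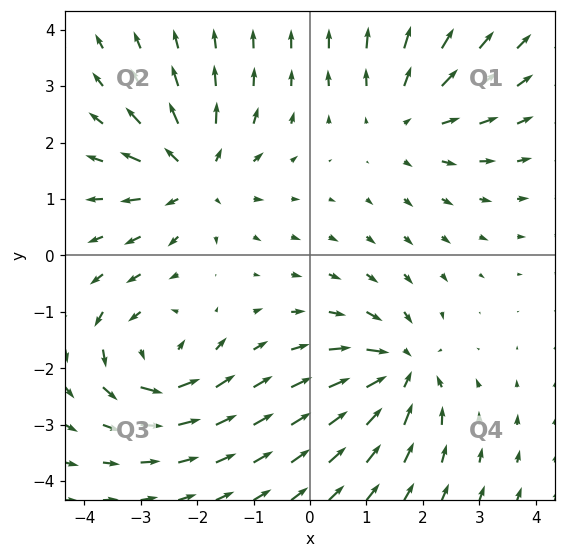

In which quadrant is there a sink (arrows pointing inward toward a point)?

Q4

The sink sits at approximately (1.6, -2.0), which lies in quadrant Q4. The divergence there is about -5, negative as expected for a sink.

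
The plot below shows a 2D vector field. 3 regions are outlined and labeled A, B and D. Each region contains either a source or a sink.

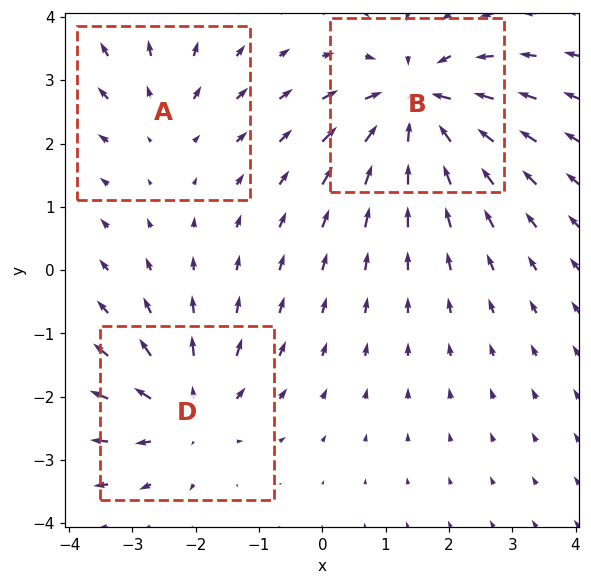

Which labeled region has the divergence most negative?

B

Divergence at each region's feature centre — A: about +2, B: about -5, D: about +4. Region B is most negative.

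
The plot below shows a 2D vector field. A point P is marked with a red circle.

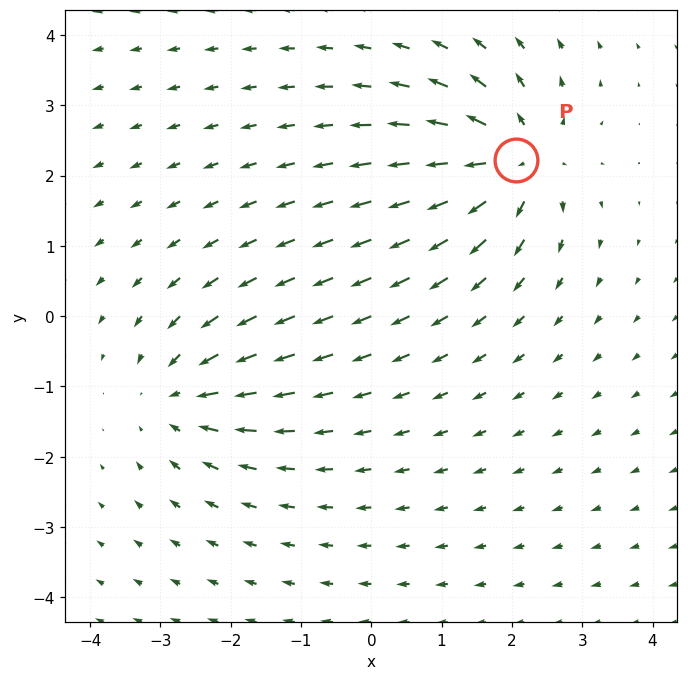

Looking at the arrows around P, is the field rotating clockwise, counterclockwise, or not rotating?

Near P at (2.1, 2.2) the arrows show no circulation. The curl there is ≈0.

not rotating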